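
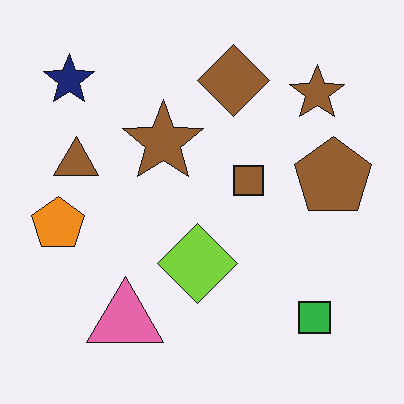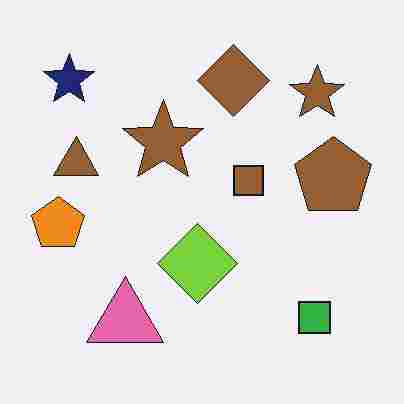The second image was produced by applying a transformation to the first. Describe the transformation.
This is the original image heavily JPEG-compressed with obvious blocking artifacts.

Blocky 8×8 compression artifacts appear around shape edges and the flat background shows ringing — characteristic JPEG degradation.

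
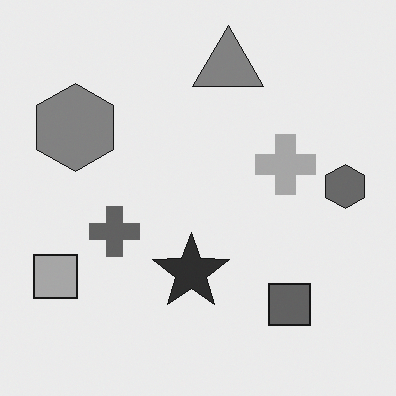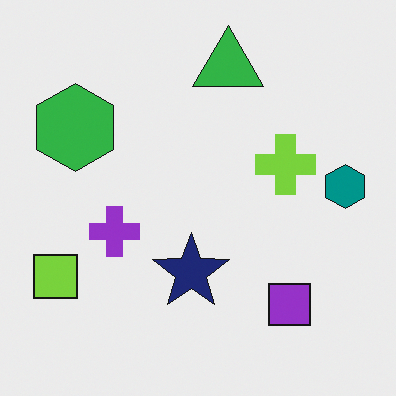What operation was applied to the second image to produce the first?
This is the original image converted to grayscale.

All color is removed — every shape is now a shade of grey.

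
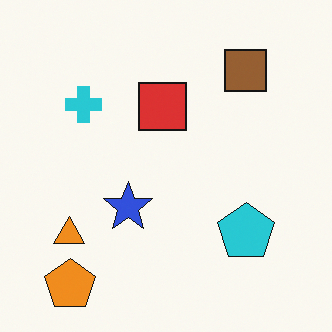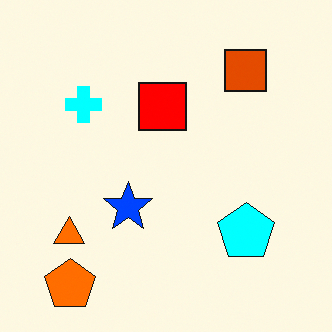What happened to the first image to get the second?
This is the original image made much more vivid (saturation change).

All colors are more vivid — a global saturation change.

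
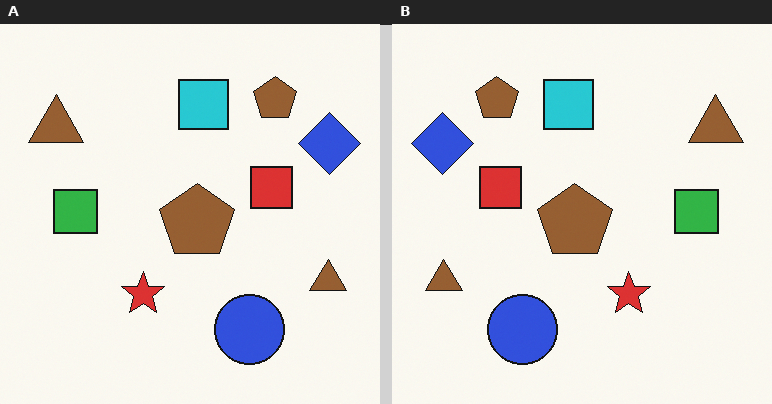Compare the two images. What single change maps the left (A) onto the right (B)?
The right (B) image is the left (A) flipped horizontally (left ↔ right).

The blue diamond is in the top-right of the left (A) image and the top-left of the right (B) — shapes on opposite sides of the vertical midline have swapped in a mirror flip.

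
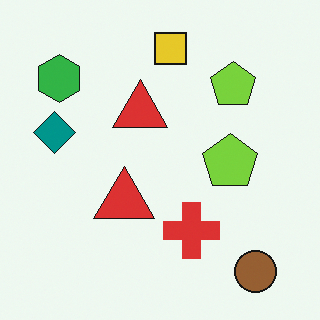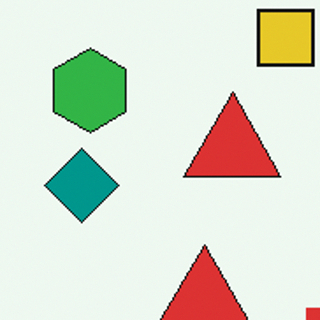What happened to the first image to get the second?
This is the original image cropped to a noticeably smaller region and rescaled.

The visible shapes are larger and the field of view is narrower; shapes near the original edges may be partly or wholly outside the frame — a crop-and-rescale.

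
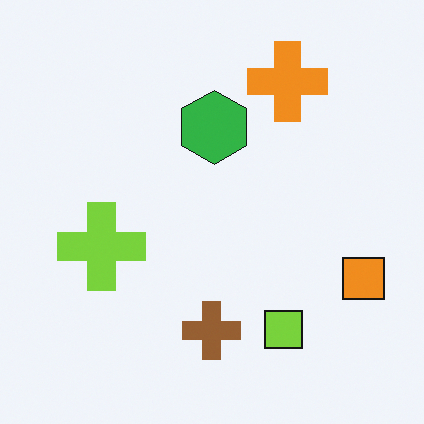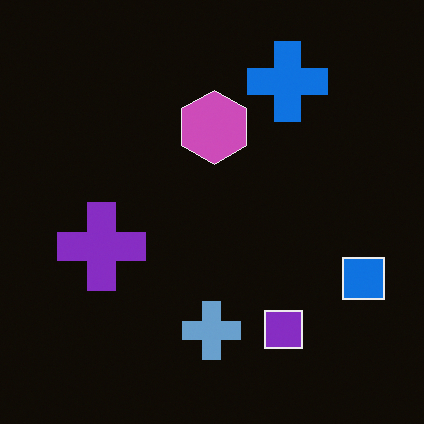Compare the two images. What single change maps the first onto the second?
It was color-inverted (negative).

The light background has become dark and every shape's color is its complement — a photographic negative.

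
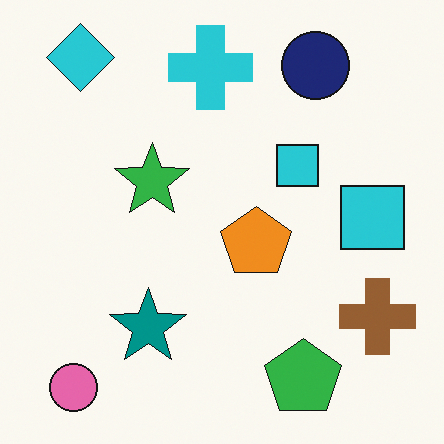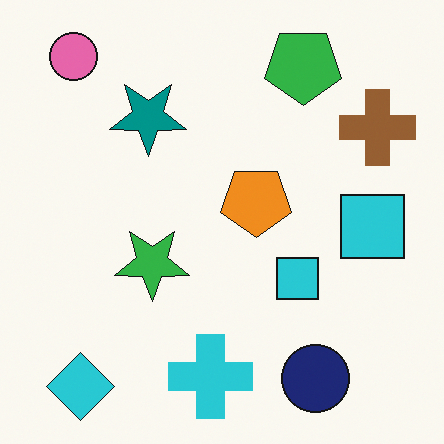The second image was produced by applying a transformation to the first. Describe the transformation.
Flipped vertically (top ↔ bottom).

The cyan diamond is in the top-left of the first image and the bottom-left of the second — shapes on opposite sides of the horizontal midline have swapped in a mirror flip.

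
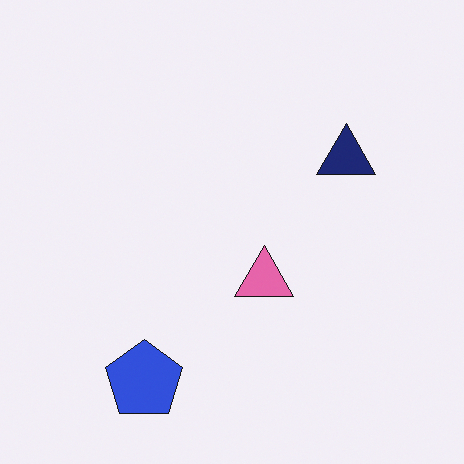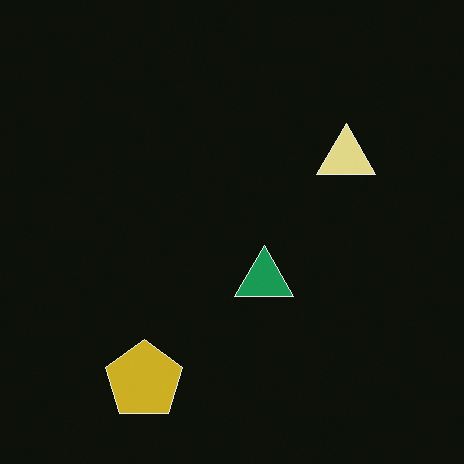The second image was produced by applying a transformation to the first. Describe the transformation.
This is the original image color-inverted (negative).

The light background has become dark and every shape's color is its complement — a photographic negative.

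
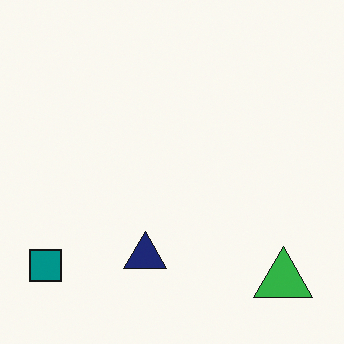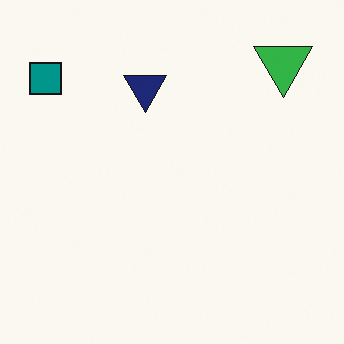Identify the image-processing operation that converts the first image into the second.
It was flipped vertically (top ↔ bottom).

The green triangle is in the bottom-right of the first image and the top-right of the second — shapes on opposite sides of the horizontal midline have swapped in a mirror flip.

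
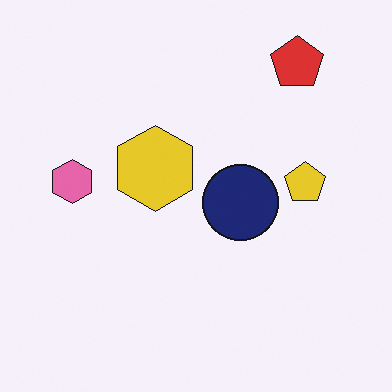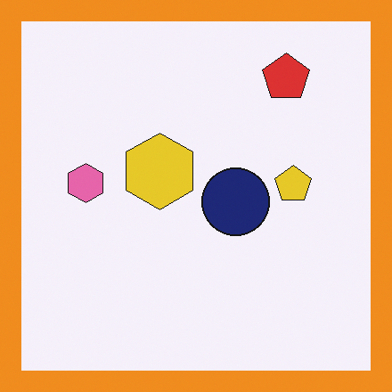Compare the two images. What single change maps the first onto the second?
It was framed with a orange border.

A solid orange frame runs around the edge of the second image, with the content slightly shrunk inside it.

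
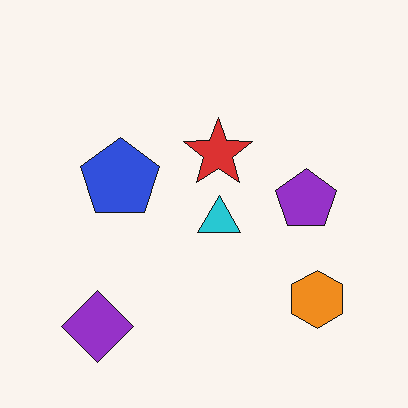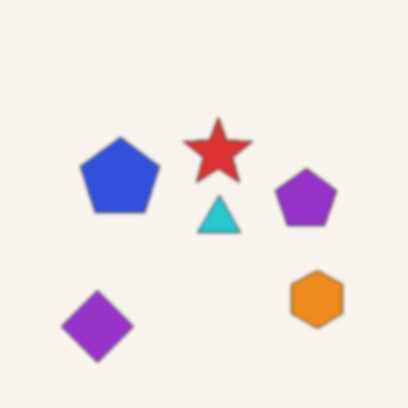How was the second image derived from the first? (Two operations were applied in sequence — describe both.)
The image was lightly blurred, then given moderate JPEG compression.

Shape edges and outlines are uniformly softened across the whole image. Blocky 8×8 compression artifacts appear around shape edges and the flat background shows ringing — characteristic JPEG degradation.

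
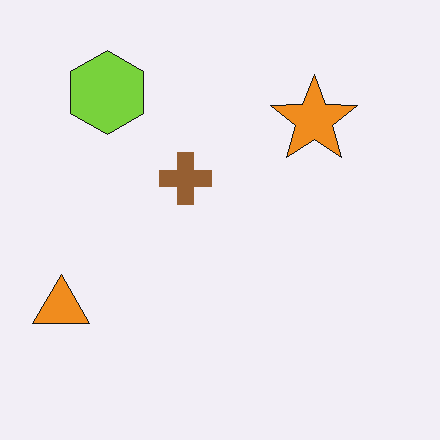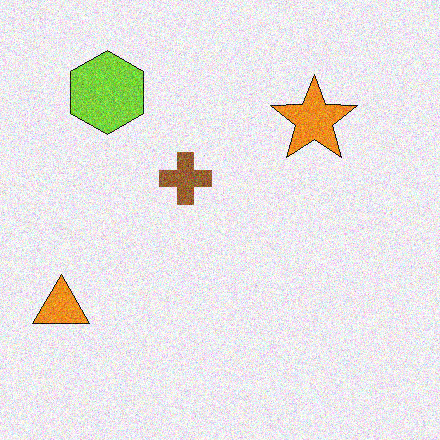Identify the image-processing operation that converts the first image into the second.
The image was degraded with moderate additive noise.

Random speckle covers the whole image, including the flat background.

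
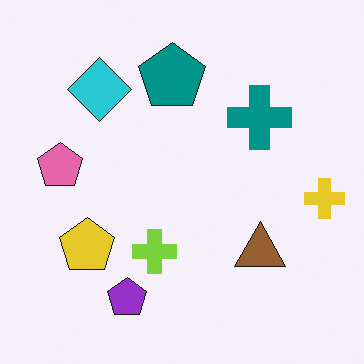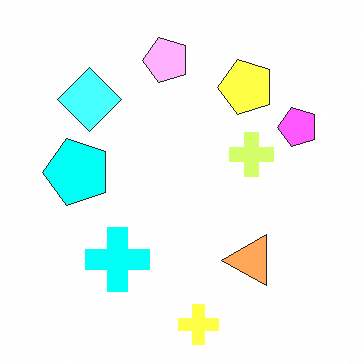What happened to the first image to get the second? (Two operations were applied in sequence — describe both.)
The transformation is: transposed (reflected across the top-left ↔ bottom-right diagonal), then substantially brightened.

Shapes have swapped their row and column positions — what was in the top-right is now in the bottom-left — a diagonal reflection. Every pixel — background and shapes alike — is uniformly brightened.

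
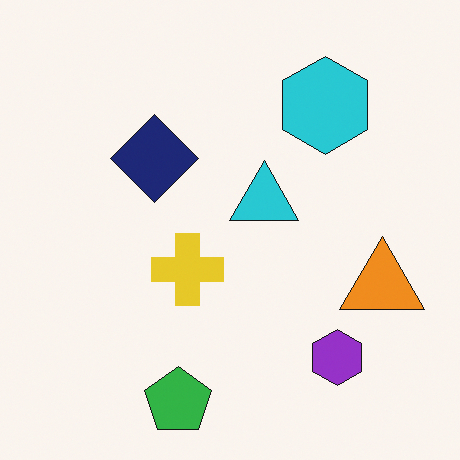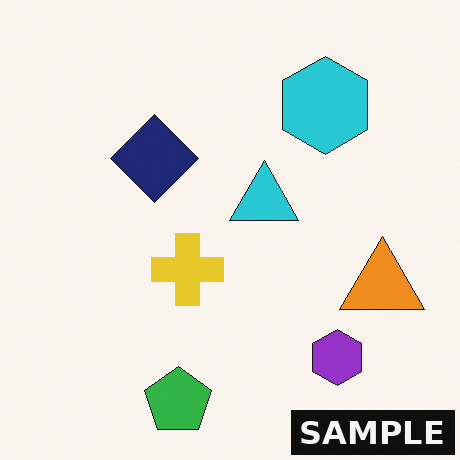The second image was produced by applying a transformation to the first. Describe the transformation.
The image was watermarked with the text "SAMPLE" in the lower-right corner.

A dark label reading "SAMPLE" appears in the lower-right corner.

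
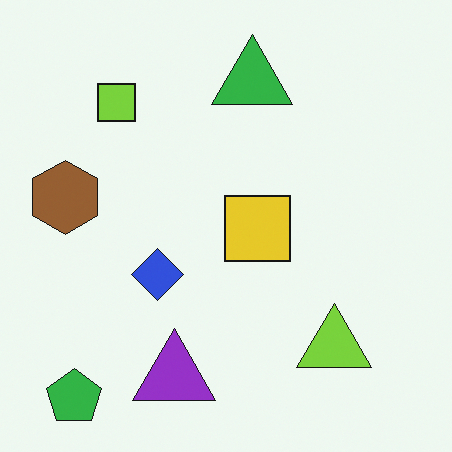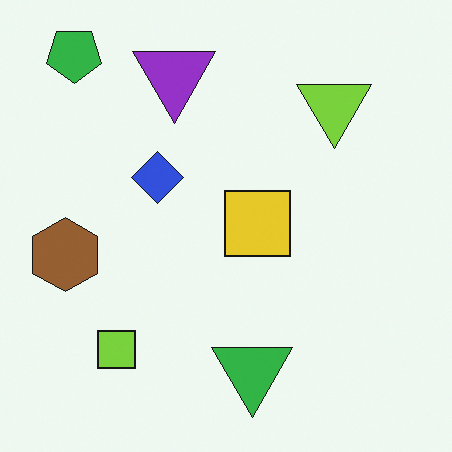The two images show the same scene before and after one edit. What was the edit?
The transformation is: flipped vertically (top ↔ bottom).

The green pentagon is in the bottom-left of the first image and the top-left of the second — shapes on opposite sides of the horizontal midline have swapped in a mirror flip.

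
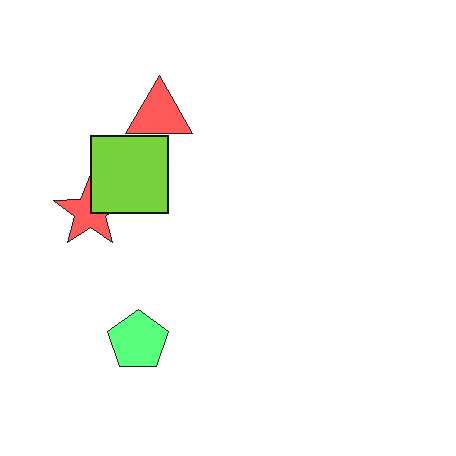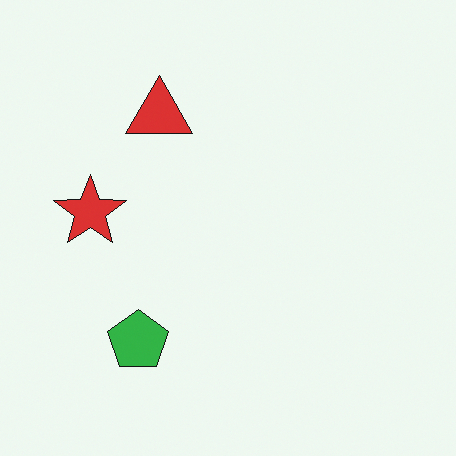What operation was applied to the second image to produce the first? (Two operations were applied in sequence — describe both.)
Noticeably brightened, then overlaid with an additional lime square.

Every pixel — background and shapes alike — is uniformly brightened. A lime square appears in the first image that is absent from the second.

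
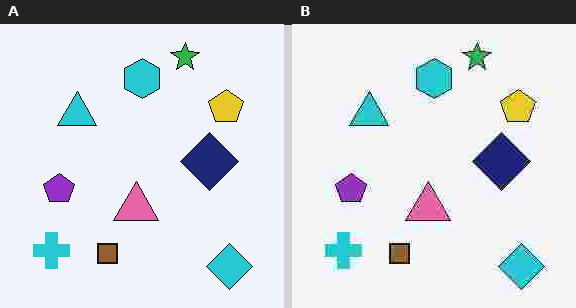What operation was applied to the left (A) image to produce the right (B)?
The image was heavily JPEG-compressed with obvious blocking artifacts.

Blocky 8×8 compression artifacts appear around shape edges and the flat background shows ringing — characteristic JPEG degradation.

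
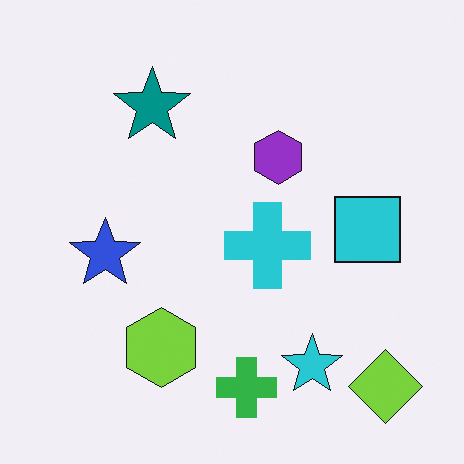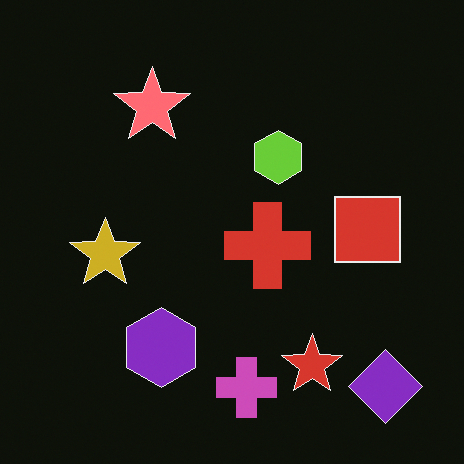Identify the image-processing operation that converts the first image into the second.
The image was color-inverted (negative).

The light background has become dark and every shape's color is its complement — a photographic negative.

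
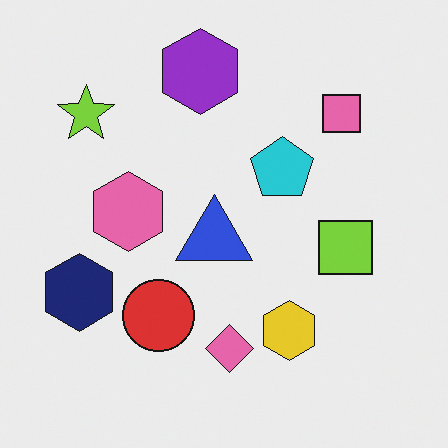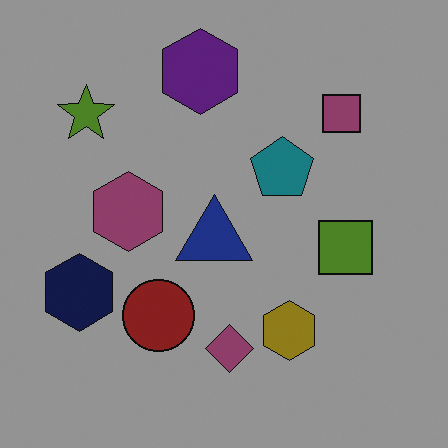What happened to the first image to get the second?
It was darkened a lot.

Every pixel — background and shapes alike — is uniformly darkened.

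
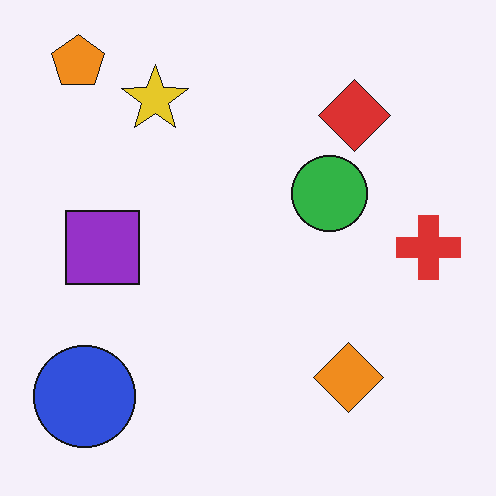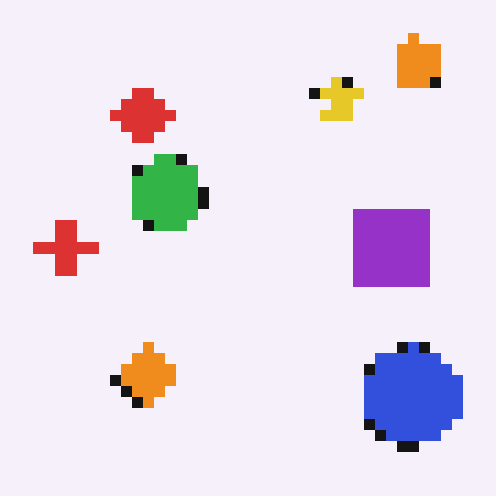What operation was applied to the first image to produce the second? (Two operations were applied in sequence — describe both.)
This is the original image coarsely pixelated, then flipped horizontally (left ↔ right).

Shapes are reduced to large square blocks; fine edges and outlines are lost — a downscale-then-upscale (mosaic) effect. The red cross is in the right of the first image and the left of the second — shapes on opposite sides of the vertical midline have swapped in a mirror flip.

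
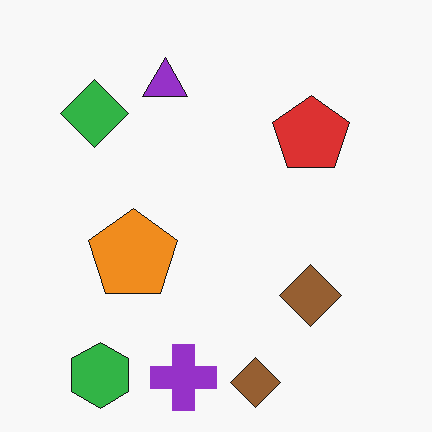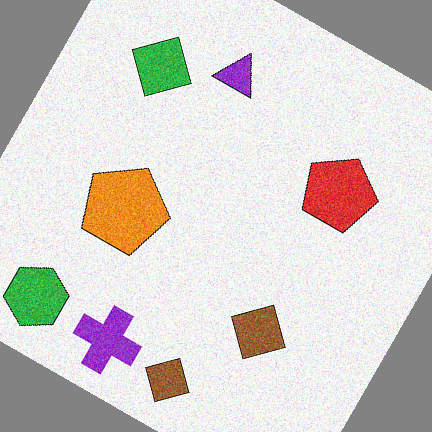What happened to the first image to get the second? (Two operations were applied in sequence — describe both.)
The image was degraded with moderate additive noise, then rotated clockwise by a moderate amount.

Random speckle covers the whole image, including the flat background. Every shape is tilted by the same angle and the image corners show triangular fill wedges — a whole-image rotation by a non-right angle.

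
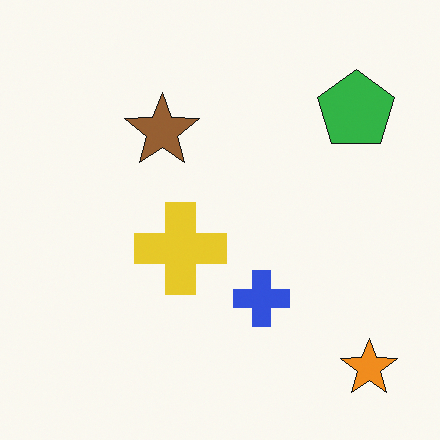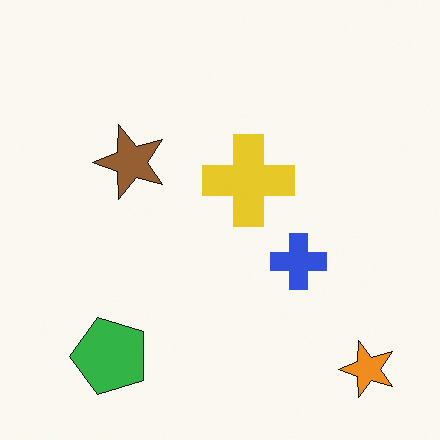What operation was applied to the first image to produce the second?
Transposed (reflected across the top-left ↔ bottom-right diagonal).

Shapes have swapped their row and column positions — what was in the top-right is now in the bottom-left — a diagonal reflection.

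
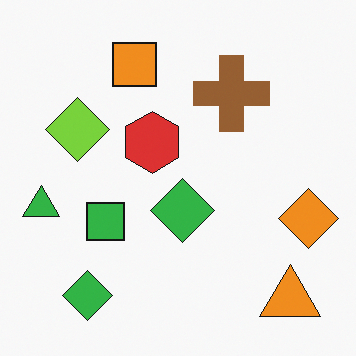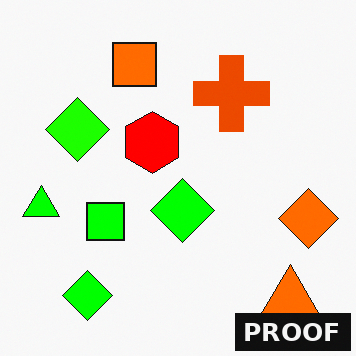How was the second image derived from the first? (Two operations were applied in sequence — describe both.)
The image was made much more vivid (saturation change), then watermarked with the text "PROOF" in the lower-right corner.

All colors are more vivid — a global saturation change. A dark label reading "PROOF" appears in the lower-right corner.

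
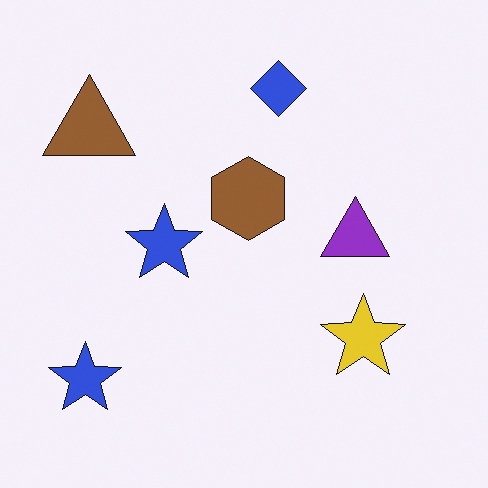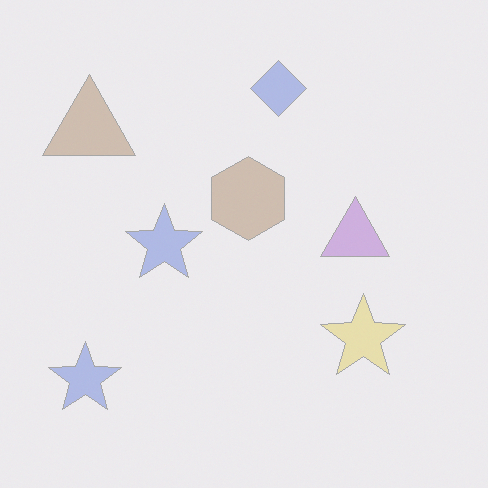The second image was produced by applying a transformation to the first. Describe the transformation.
Given much lower contrast.

Tones are pushed toward mid-grey across the whole image — a global contrast change.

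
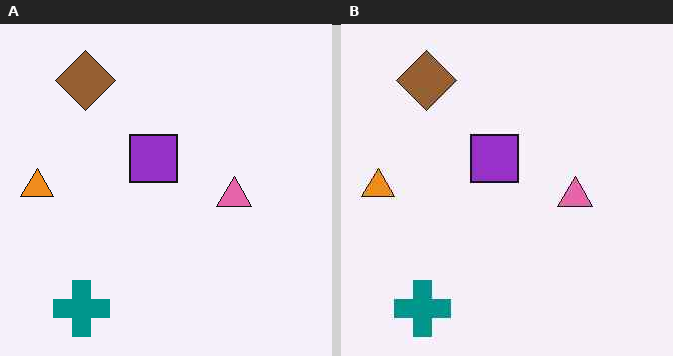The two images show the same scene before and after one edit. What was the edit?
The transformation is: JPEG-compressed with visible artifacts.

Blocky 8×8 compression artifacts appear around shape edges and the flat background shows ringing — characteristic JPEG degradation.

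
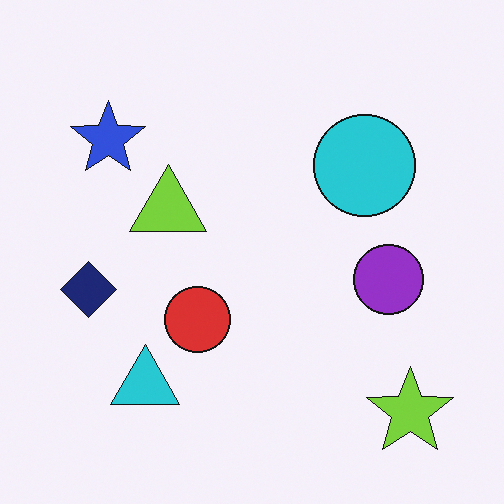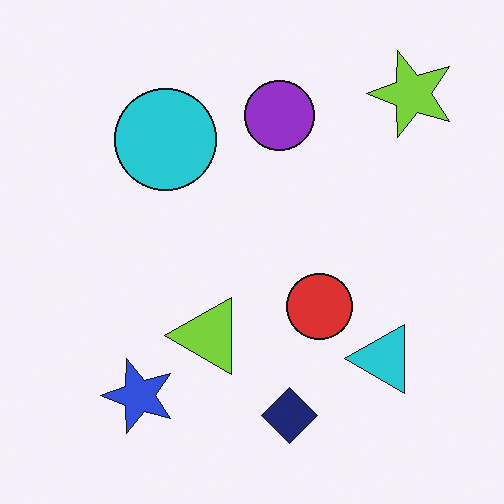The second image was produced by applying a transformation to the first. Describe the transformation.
The second image is the first rotated 90° counter-clockwise.

The lime star sits in the bottom-right of the first image and the top-right of the second — consistent with a whole-image 90° counter-clockwise rotation.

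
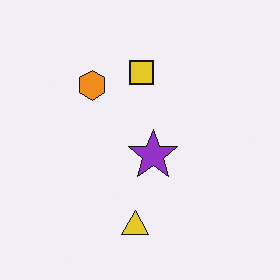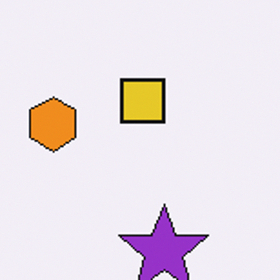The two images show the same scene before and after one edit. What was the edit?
This is the original image cropped to a noticeably smaller region and rescaled.

The visible shapes are larger and the field of view is narrower; shapes near the original edges may be partly or wholly outside the frame — a crop-and-rescale.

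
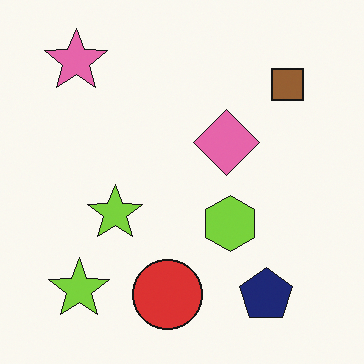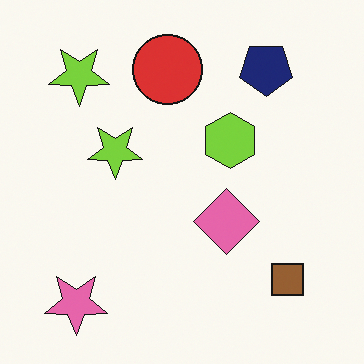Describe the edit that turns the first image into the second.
Flipped vertically (top ↔ bottom).

The pink star is in the top-left of the first image and the bottom-left of the second — shapes on opposite sides of the horizontal midline have swapped in a mirror flip.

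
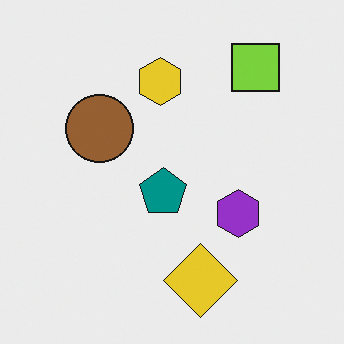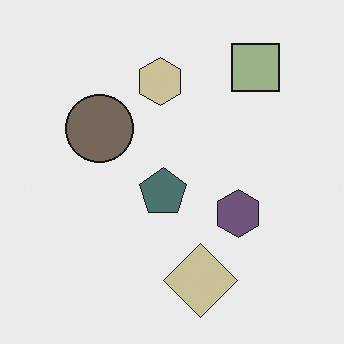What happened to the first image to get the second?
The image was made much more muted (saturation change).

All colors are more muted and greyish — a global saturation change.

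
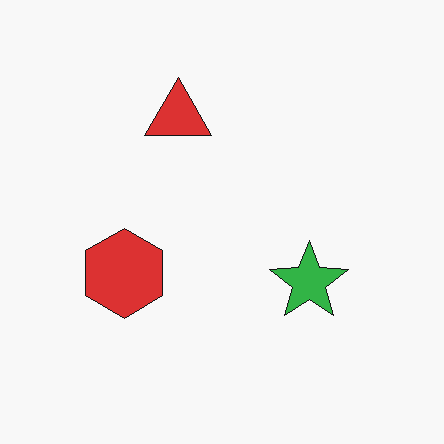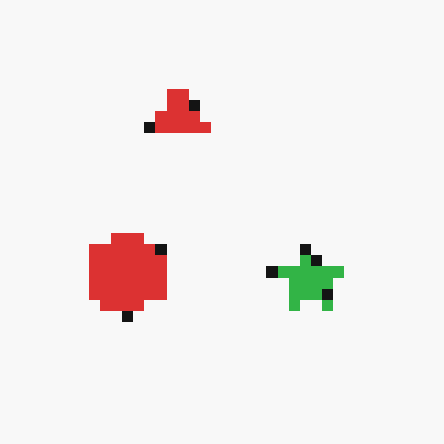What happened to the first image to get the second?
The image was coarsely pixelated.

Shapes are reduced to large square blocks; fine edges and outlines are lost — a downscale-then-upscale (mosaic) effect.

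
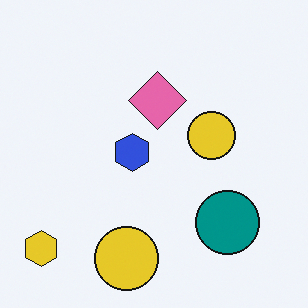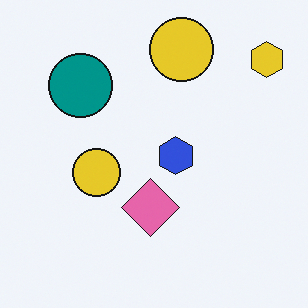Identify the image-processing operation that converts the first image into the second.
The transformation is: rotated 180°.

The yellow hexagon sits in the bottom-left of the first image and the top-right of the second — consistent with a whole-image 180° rotation.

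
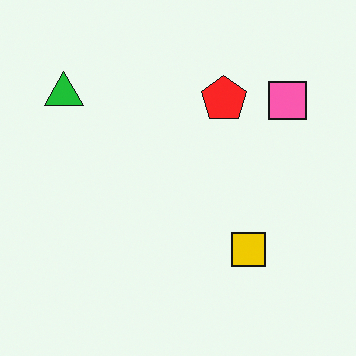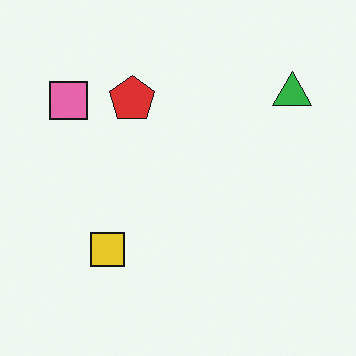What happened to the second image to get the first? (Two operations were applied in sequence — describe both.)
The image was flipped horizontally (left ↔ right), then slightly oversaturated.

The green triangle is in the top-right of the second image and the top-left of the first — shapes on opposite sides of the vertical midline have swapped in a mirror flip. All colors are more vivid — a global saturation change.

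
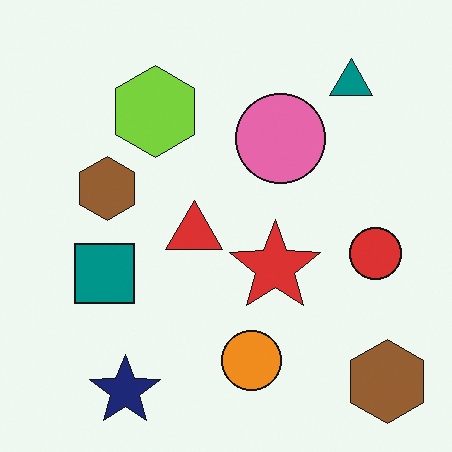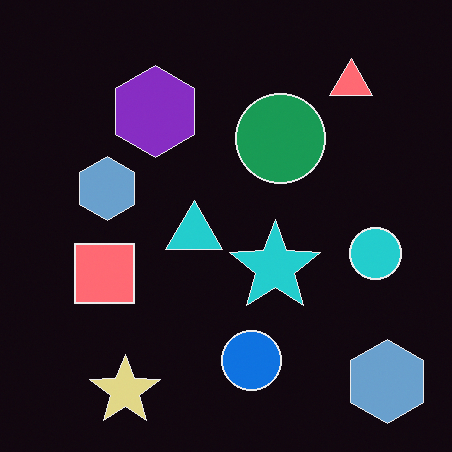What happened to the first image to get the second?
The transformation is: color-inverted (negative).

The light background has become dark and every shape's color is its complement — a photographic negative.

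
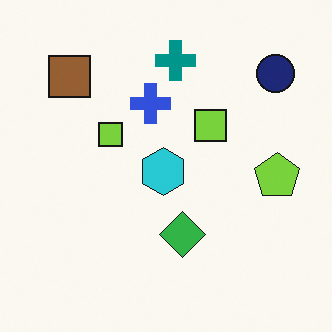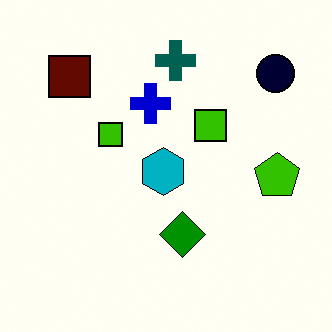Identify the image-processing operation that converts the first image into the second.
The transformation is: given much higher contrast.

Tones are pushed away from mid-grey across the whole image — a global contrast change.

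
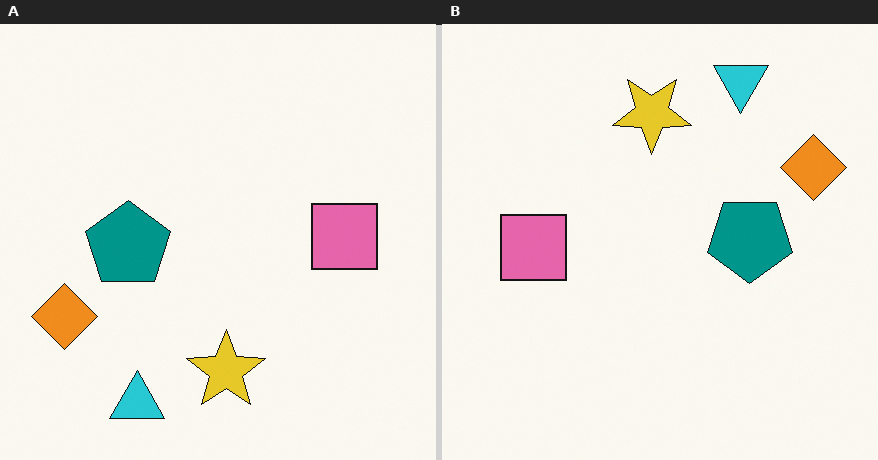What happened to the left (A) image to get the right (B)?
It was rotated 180°.

The cyan triangle sits in the bottom-left of the left (A) image and the top-right of the right (B) — consistent with a whole-image 180° rotation.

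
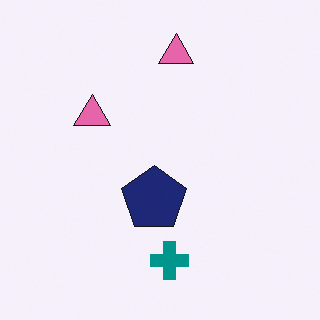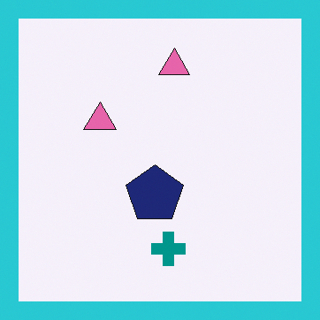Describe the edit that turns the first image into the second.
The image was framed with a cyan border.

A solid cyan frame runs around the edge of the second image, with the content slightly shrunk inside it.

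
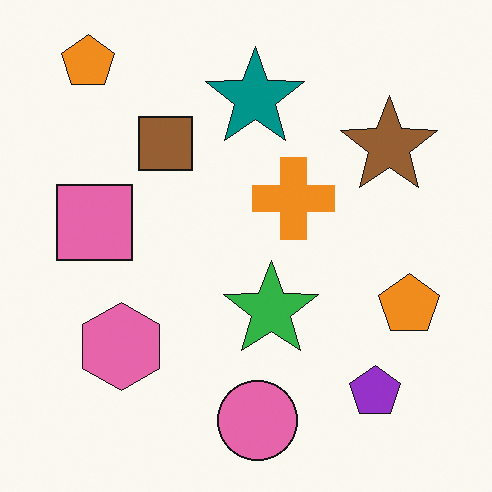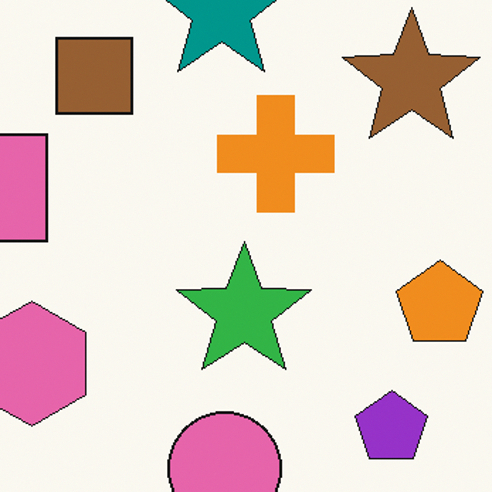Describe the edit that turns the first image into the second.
This is the original image cropped slightly and scaled back up.

The visible shapes are larger and the field of view is narrower; shapes near the original edges may be partly or wholly outside the frame — a crop-and-rescale.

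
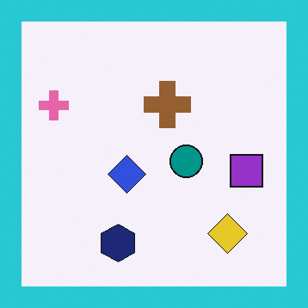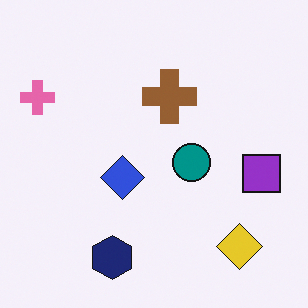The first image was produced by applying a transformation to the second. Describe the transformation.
This is the original image framed with a cyan border.

A solid cyan frame runs around the edge of the first image, with the content slightly shrunk inside it.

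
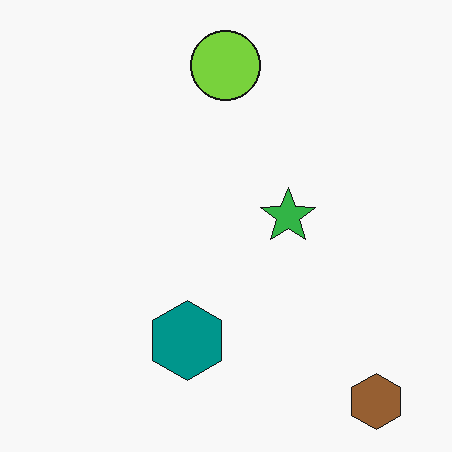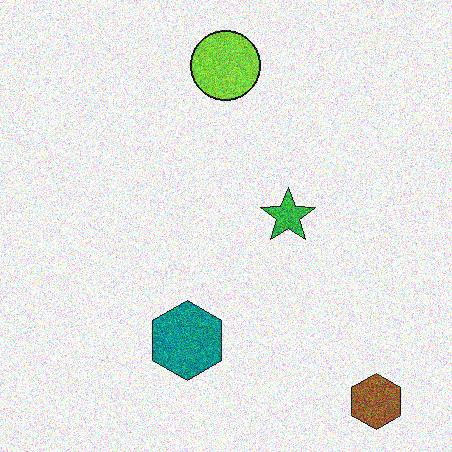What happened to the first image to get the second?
Degraded with a thick layer of grain.

Random speckle covers the whole image, including the flat background.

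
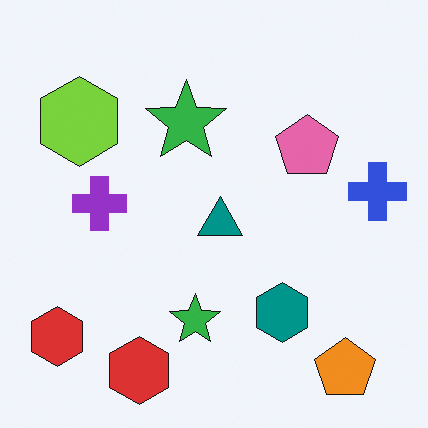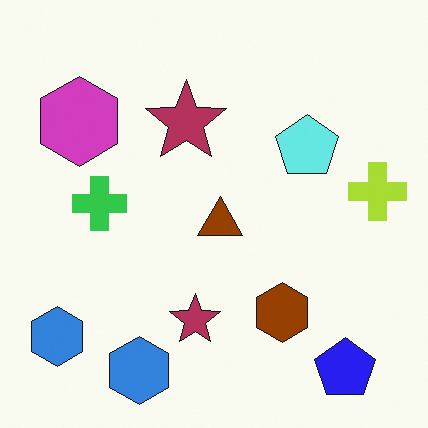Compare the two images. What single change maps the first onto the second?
The second image is the first hue-shifted by a large amount.

Every shape's color has rotated by the same amount around the hue wheel — a uniform hue shift.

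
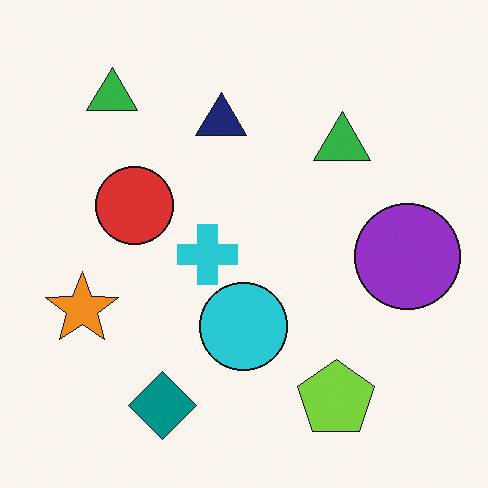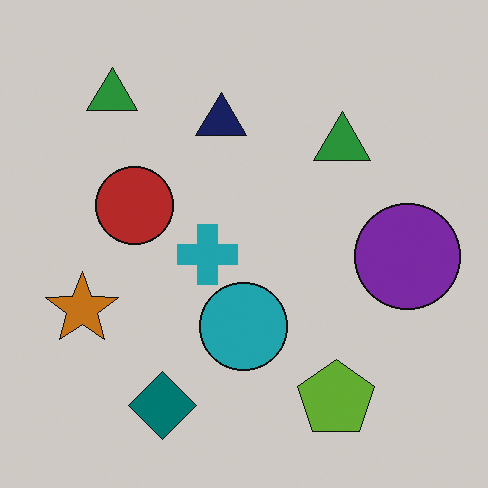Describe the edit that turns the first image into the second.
The image was darkened a little.

Every pixel — background and shapes alike — is uniformly darkened.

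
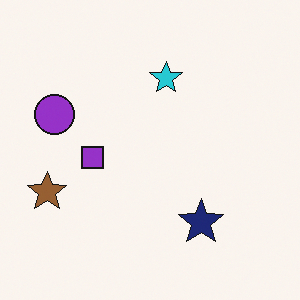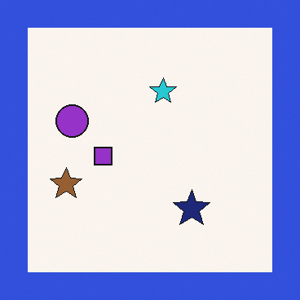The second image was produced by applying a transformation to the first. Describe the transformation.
Framed with a blue border.

A solid blue frame runs around the edge of the second image, with the content slightly shrunk inside it.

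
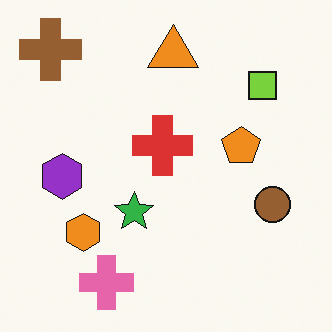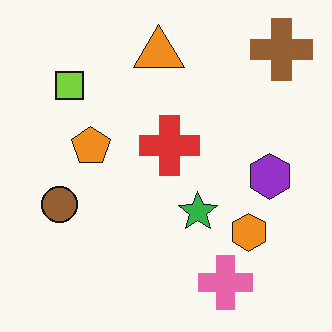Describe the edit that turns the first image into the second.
Flipped horizontally (left ↔ right).

The brown cross is in the top-left of the first image and the top-right of the second — shapes on opposite sides of the vertical midline have swapped in a mirror flip.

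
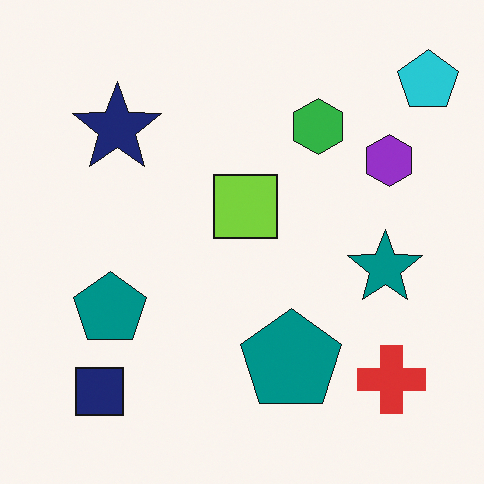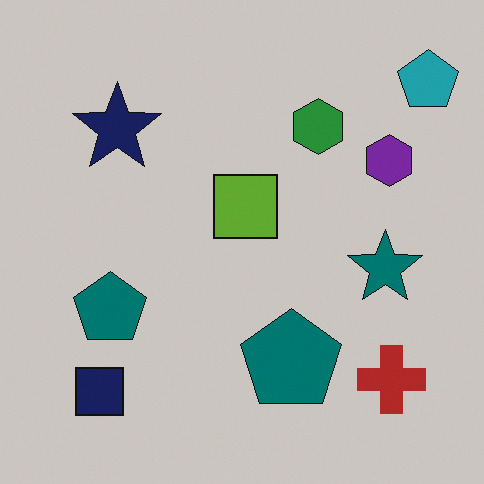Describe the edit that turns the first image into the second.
Slightly darkened.

Every pixel — background and shapes alike — is uniformly darkened.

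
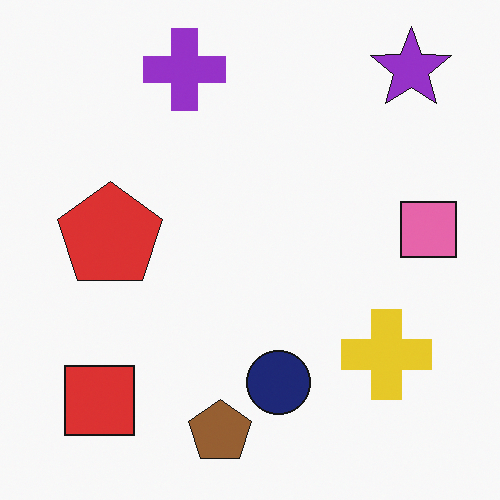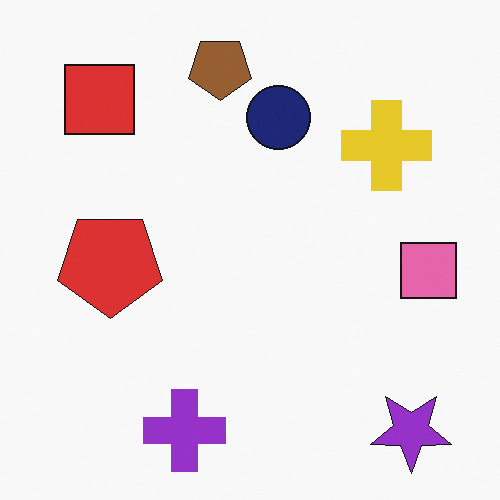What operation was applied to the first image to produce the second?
The second image is the first flipped vertically (top ↔ bottom).

The brown pentagon is in the bottom of the first image and the top of the second — shapes on opposite sides of the horizontal midline have swapped in a mirror flip.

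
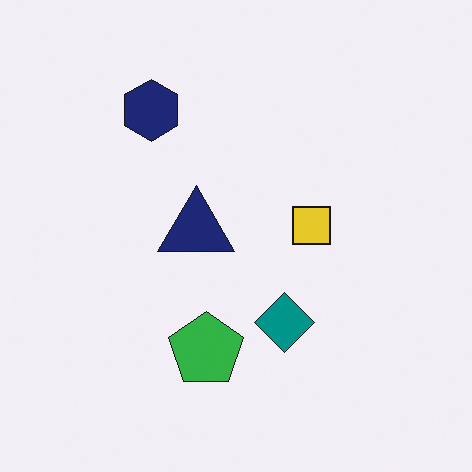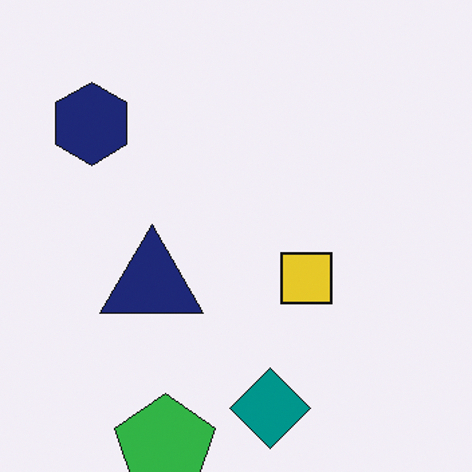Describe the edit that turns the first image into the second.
It was cropped slightly and scaled back up.

The visible shapes are larger and the field of view is narrower; shapes near the original edges may be partly or wholly outside the frame — a crop-and-rescale.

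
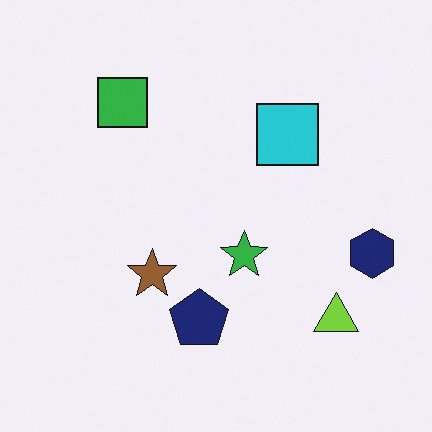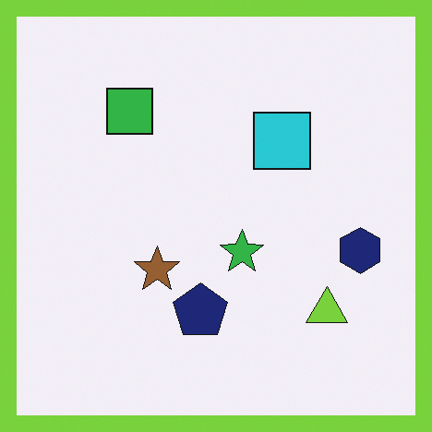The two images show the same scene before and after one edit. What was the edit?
The image was framed with a lime border.

A solid lime frame runs around the edge of the second image, with the content slightly shrunk inside it.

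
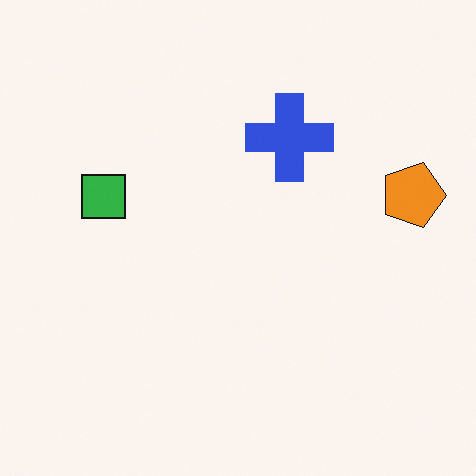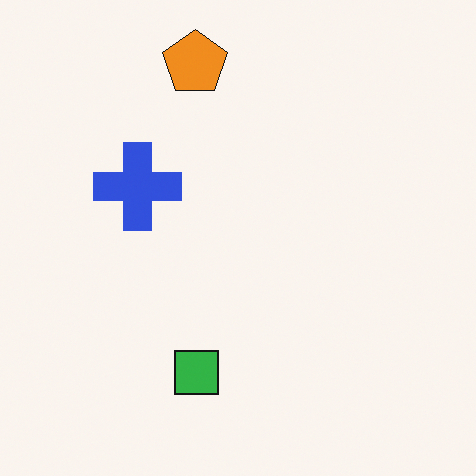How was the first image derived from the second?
This is the original image rotated 90° clockwise.

The orange pentagon sits in the top of the second image and the right of the first — consistent with a whole-image 90° clockwise rotation.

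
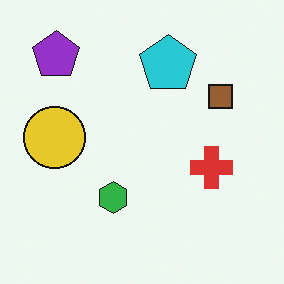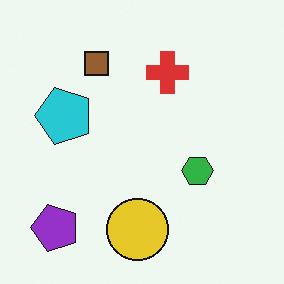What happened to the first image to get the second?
Rotated 90° counter-clockwise.

The purple pentagon sits in the top-left of the first image and the bottom-left of the second — consistent with a whole-image 90° counter-clockwise rotation.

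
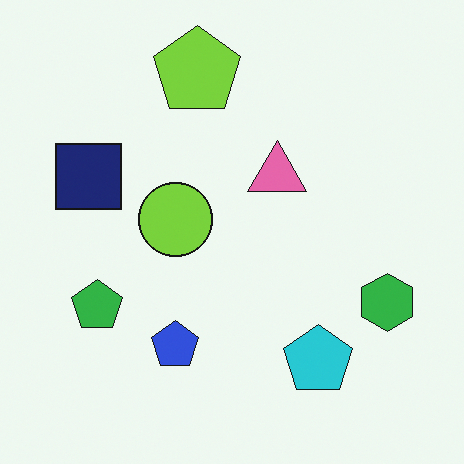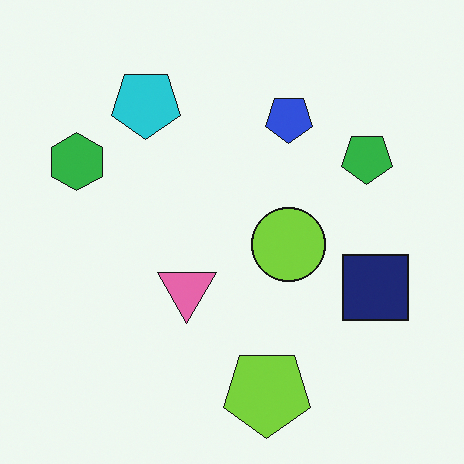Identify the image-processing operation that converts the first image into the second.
The transformation is: rotated 180°.

The green hexagon sits in the right of the first image and the left of the second — consistent with a whole-image 180° rotation.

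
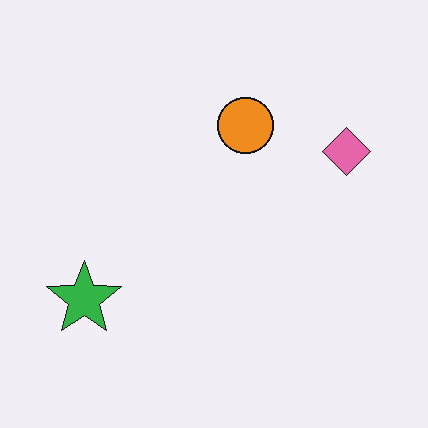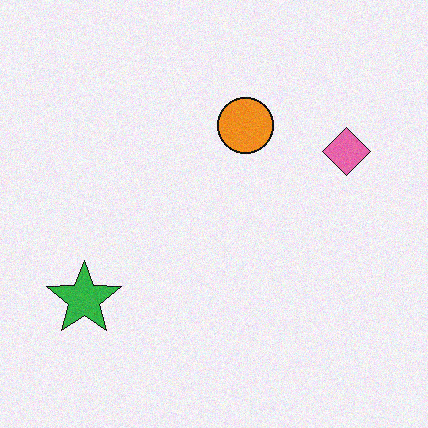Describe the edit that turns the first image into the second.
This is the original image degraded with a light layer of grain.

Random speckle covers the whole image, including the flat background.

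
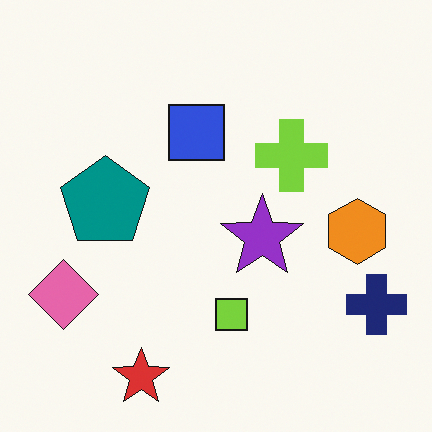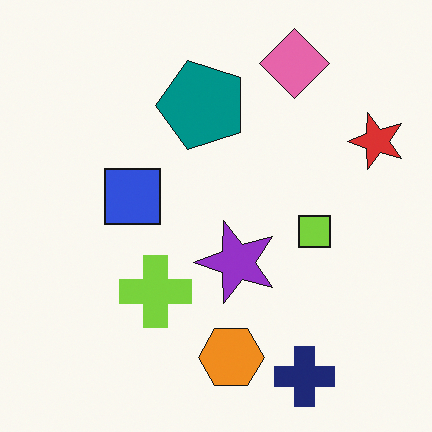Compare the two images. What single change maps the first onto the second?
This is the original image transposed (reflected across the top-left ↔ bottom-right diagonal).

Shapes have swapped their row and column positions — what was in the top-right is now in the bottom-left — a diagonal reflection.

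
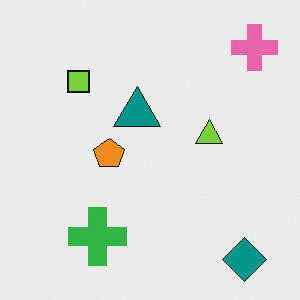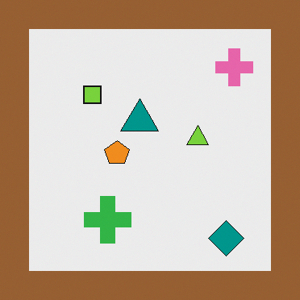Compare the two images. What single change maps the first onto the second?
This is the original image framed with a brown border.

A solid brown frame runs around the edge of the second image, with the content slightly shrunk inside it.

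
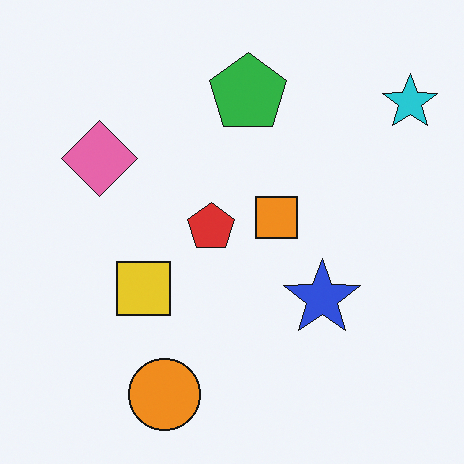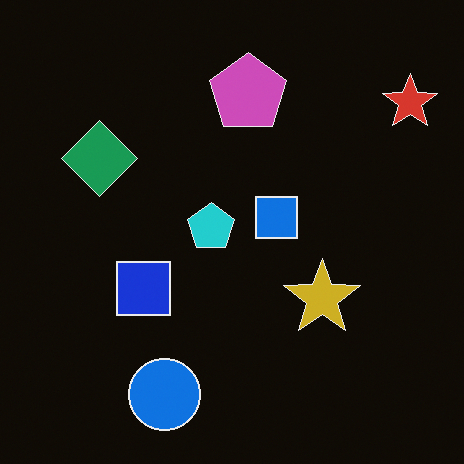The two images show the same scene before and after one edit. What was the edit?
It was color-inverted (negative).

The light background has become dark and every shape's color is its complement — a photographic negative.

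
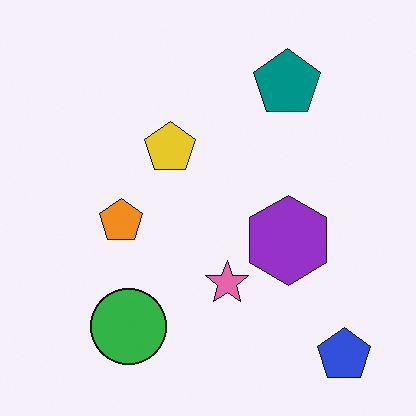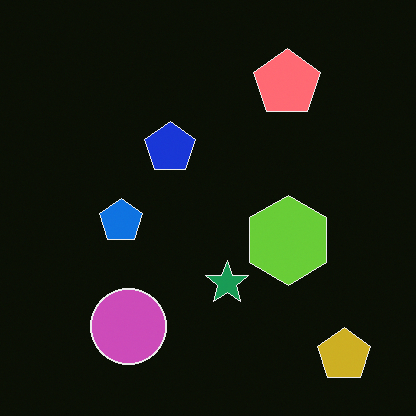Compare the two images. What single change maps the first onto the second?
The transformation is: color-inverted (negative).

The light background has become dark and every shape's color is its complement — a photographic negative.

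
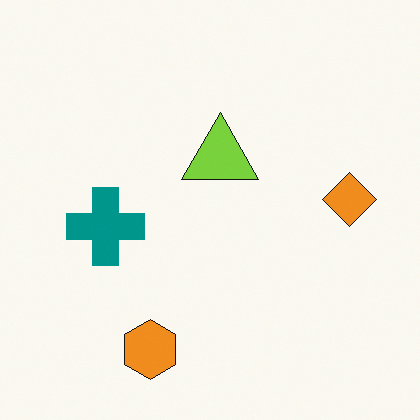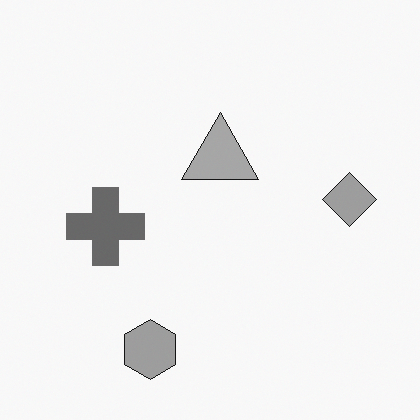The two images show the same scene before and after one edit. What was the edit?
The transformation is: converted to grayscale.

All color is removed — every shape is now a shade of grey.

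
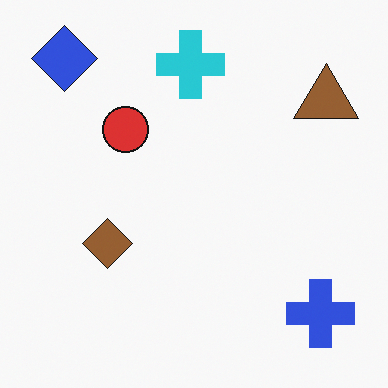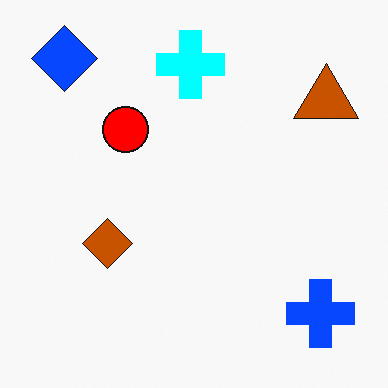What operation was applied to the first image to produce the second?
This is the original image made much more vivid (saturation change).

All colors are more vivid — a global saturation change.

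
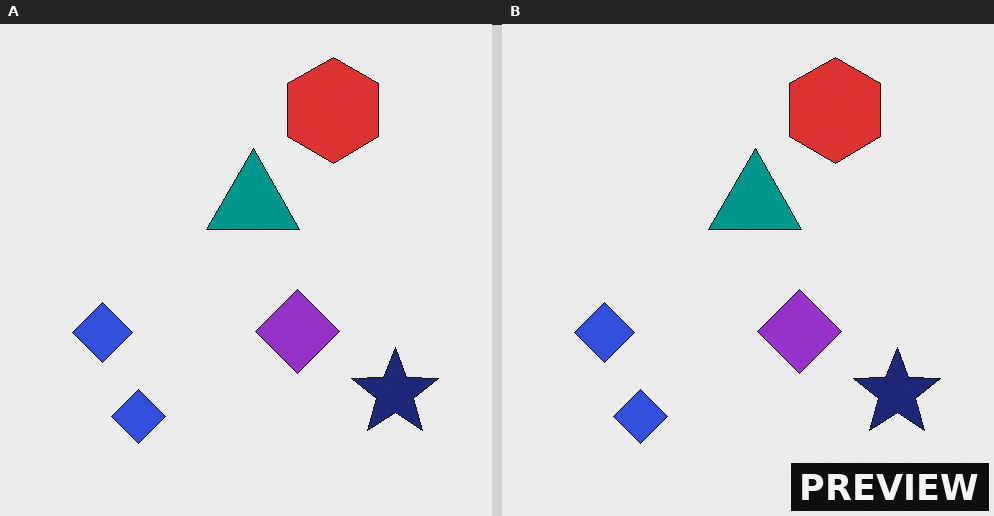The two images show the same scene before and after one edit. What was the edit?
The image was watermarked with the text "PREVIEW" in the lower-right corner.

A dark label reading "PREVIEW" appears in the lower-right corner.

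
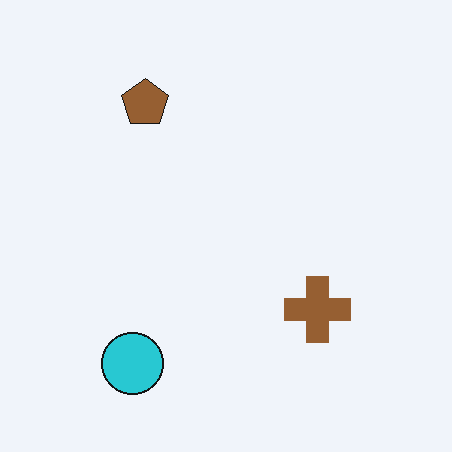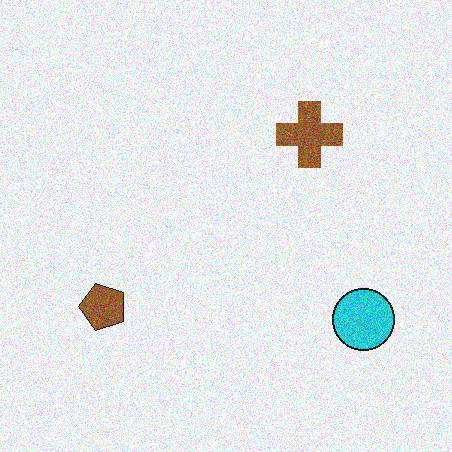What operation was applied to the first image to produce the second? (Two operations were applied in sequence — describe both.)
The transformation is: rotated 90° counter-clockwise, then degraded with moderate additive noise.

The cyan circle sits in the bottom-left of the first image and the bottom-right of the second — consistent with a whole-image 90° counter-clockwise rotation. Random speckle covers the whole image, including the flat background.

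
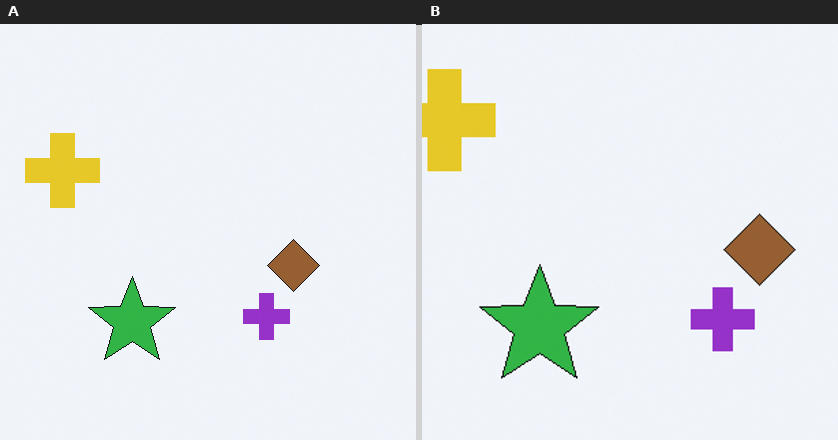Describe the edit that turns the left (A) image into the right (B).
This is the original image cropped slightly and scaled back up.

The visible shapes are larger and the field of view is narrower; shapes near the original edges may be partly or wholly outside the frame — a crop-and-rescale.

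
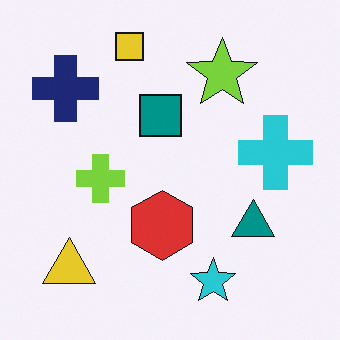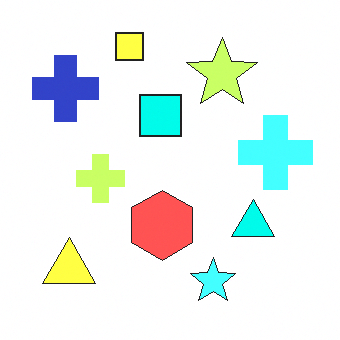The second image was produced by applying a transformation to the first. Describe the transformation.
The transformation is: substantially brightened.

Every pixel — background and shapes alike — is uniformly brightened.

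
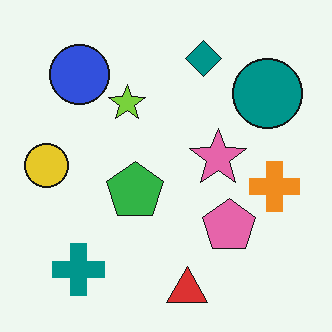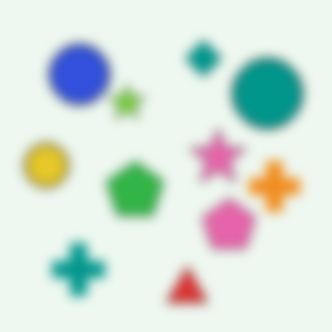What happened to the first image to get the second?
This is the original image heavily blurred.

Shape edges and outlines are uniformly softened across the whole image.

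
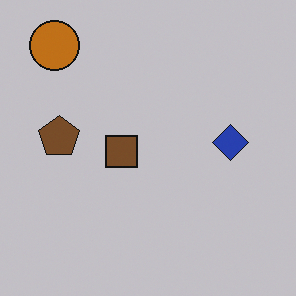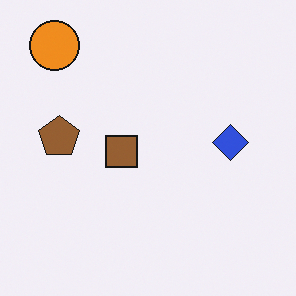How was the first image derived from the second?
The transformation is: darkened a little.

Every pixel — background and shapes alike — is uniformly darkened.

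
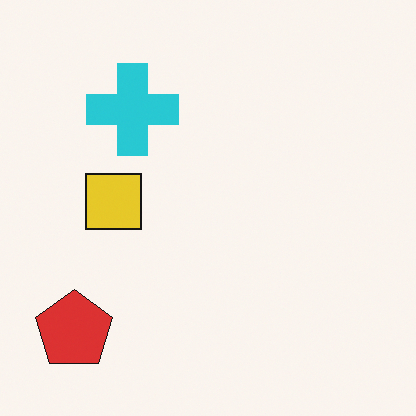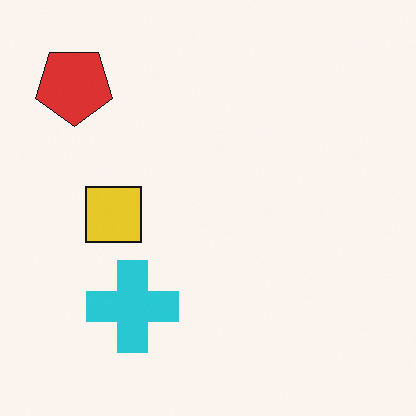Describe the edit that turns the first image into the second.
It was flipped vertically (top ↔ bottom).

The red pentagon is in the bottom-left of the first image and the top-left of the second — shapes on opposite sides of the horizontal midline have swapped in a mirror flip.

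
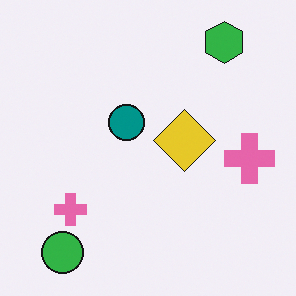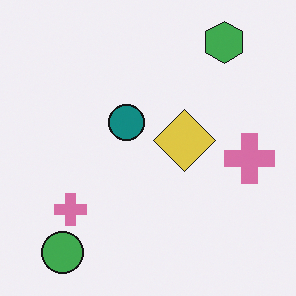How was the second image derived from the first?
The image was slightly desaturated.

All colors are more muted and greyish — a global saturation change.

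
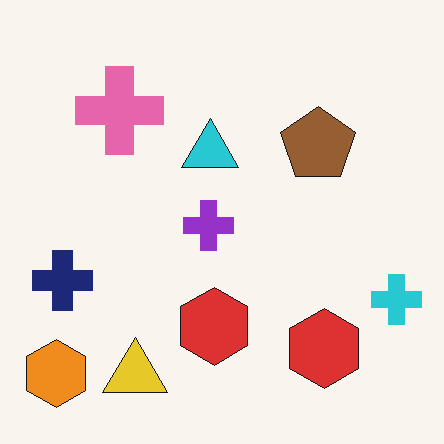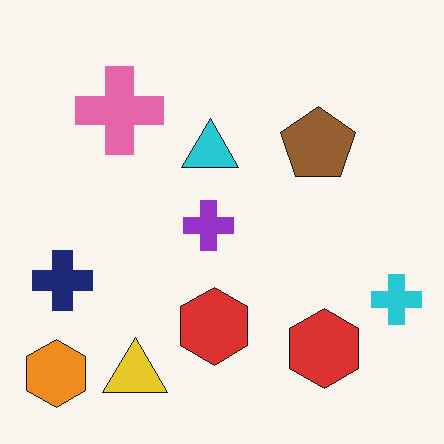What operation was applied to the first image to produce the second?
Given moderate JPEG compression.

Blocky 8×8 compression artifacts appear around shape edges and the flat background shows ringing — characteristic JPEG degradation.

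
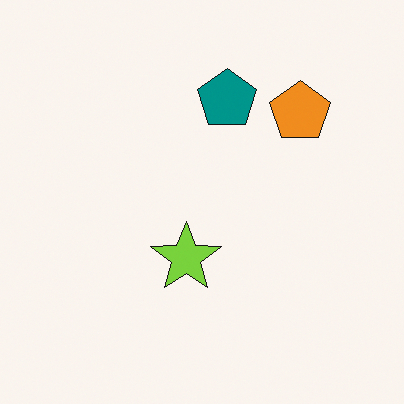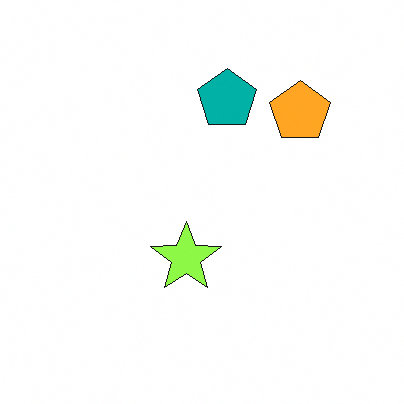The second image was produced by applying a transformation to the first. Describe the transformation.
The image was slightly brightened.

Every pixel — background and shapes alike — is uniformly brightened.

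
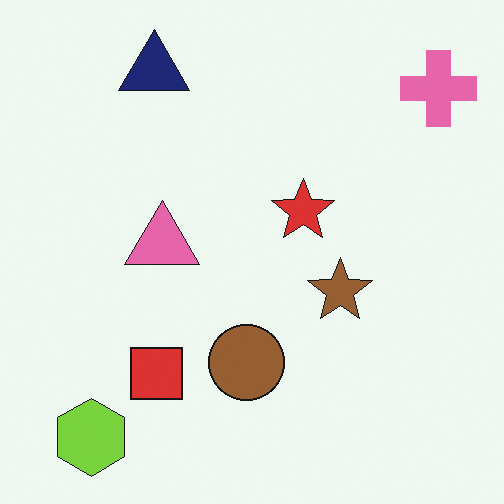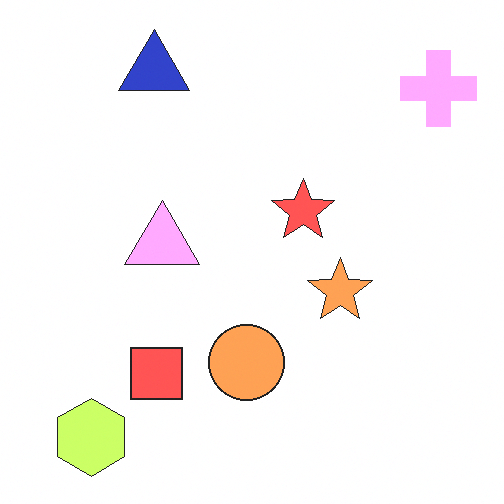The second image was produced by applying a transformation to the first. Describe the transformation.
Noticeably brightened.

Every pixel — background and shapes alike — is uniformly brightened.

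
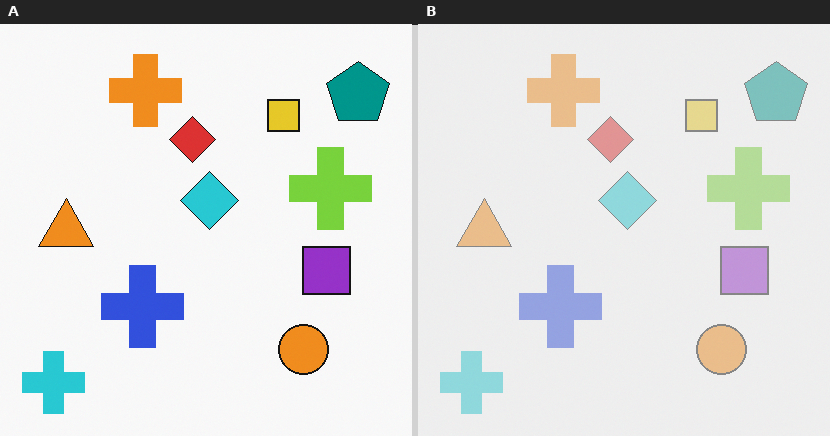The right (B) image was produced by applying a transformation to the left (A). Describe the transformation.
It was given much lower contrast.

Tones are pushed toward mid-grey across the whole image — a global contrast change.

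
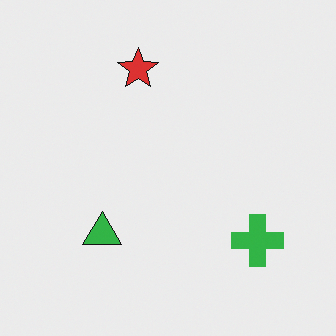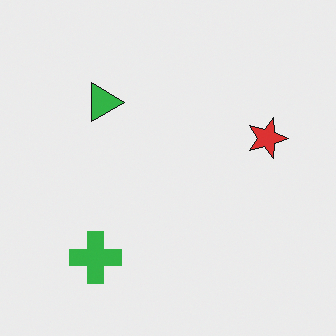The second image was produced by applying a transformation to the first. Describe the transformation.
Rotated 90° clockwise.

The green cross sits in the bottom-right of the first image and the bottom-left of the second — consistent with a whole-image 90° clockwise rotation.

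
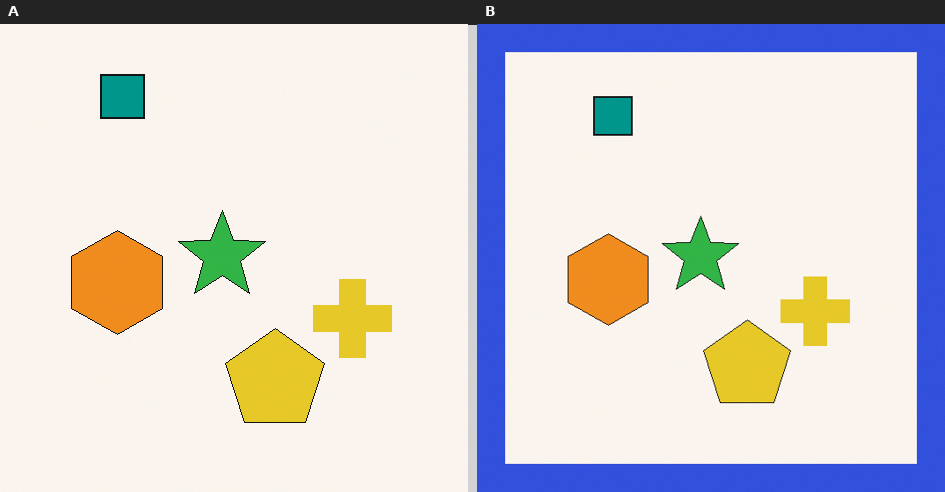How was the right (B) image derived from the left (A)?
The image was framed with a blue border.

A solid blue frame runs around the edge of the right (B) image, with the content slightly shrunk inside it.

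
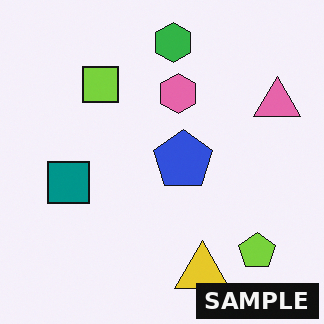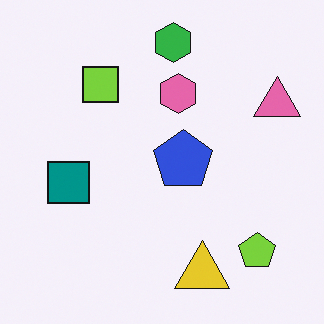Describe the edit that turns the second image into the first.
It was watermarked with the text "SAMPLE" in the lower-right corner.

A dark label reading "SAMPLE" appears in the lower-right corner.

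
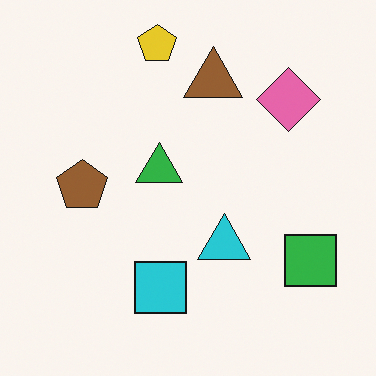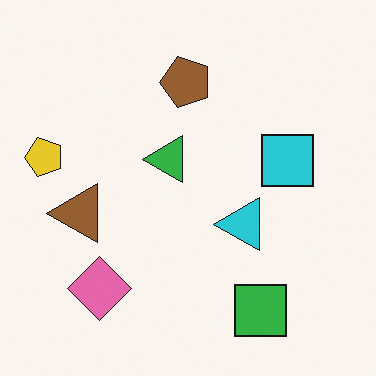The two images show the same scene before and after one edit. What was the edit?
Transposed (reflected across the top-left ↔ bottom-right diagonal).

Shapes have swapped their row and column positions — what was in the top-right is now in the bottom-left — a diagonal reflection.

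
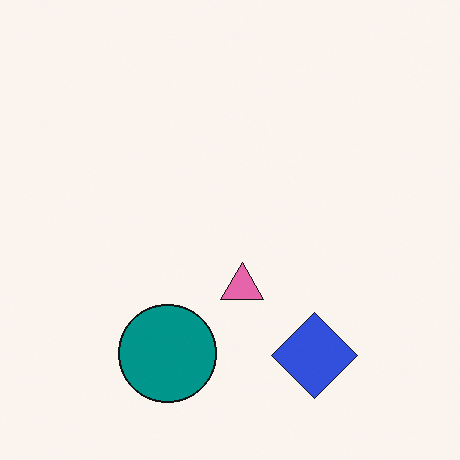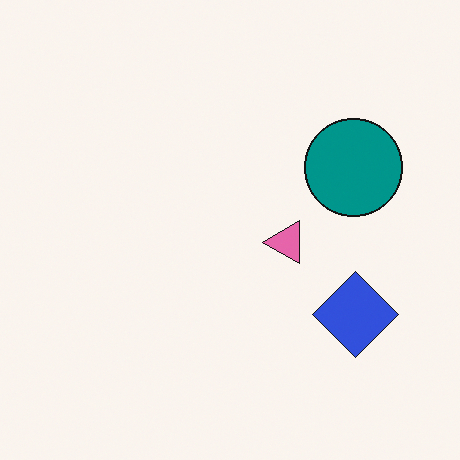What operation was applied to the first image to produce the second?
Transposed (reflected across the top-left ↔ bottom-right diagonal).

Shapes have swapped their row and column positions — what was in the top-right is now in the bottom-left — a diagonal reflection.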